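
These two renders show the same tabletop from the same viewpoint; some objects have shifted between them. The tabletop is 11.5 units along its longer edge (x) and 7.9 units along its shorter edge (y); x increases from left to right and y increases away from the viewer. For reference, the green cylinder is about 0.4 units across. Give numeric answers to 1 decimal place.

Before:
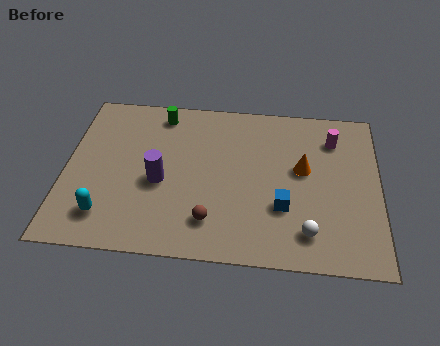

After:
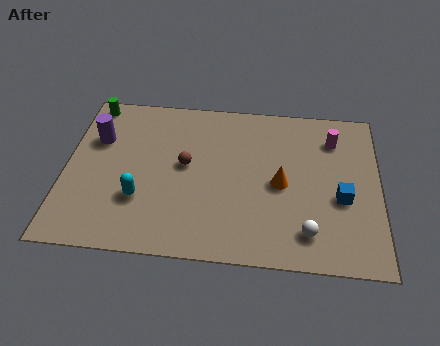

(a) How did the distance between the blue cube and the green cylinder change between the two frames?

+3.9

The distance was about 6.2 in the first image and 10.1 in the second, so they moved 3.9 units further apart.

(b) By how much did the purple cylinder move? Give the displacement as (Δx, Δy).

(-2.4, 1.9)

The purple cylinder was at about (3.5, 3.4) and moved to about (1.1, 5.3).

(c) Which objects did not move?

the white sphere and the magenta cylinder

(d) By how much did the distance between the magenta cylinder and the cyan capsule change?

-1.5

Before: roughly 9.4 units apart; after: 7.9. That's 1.5 units closer together.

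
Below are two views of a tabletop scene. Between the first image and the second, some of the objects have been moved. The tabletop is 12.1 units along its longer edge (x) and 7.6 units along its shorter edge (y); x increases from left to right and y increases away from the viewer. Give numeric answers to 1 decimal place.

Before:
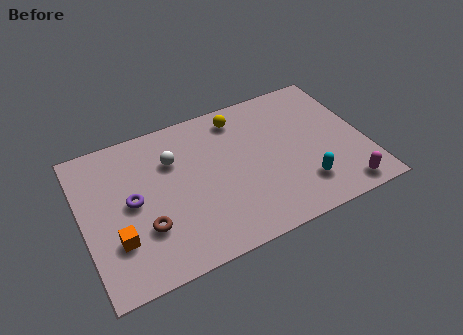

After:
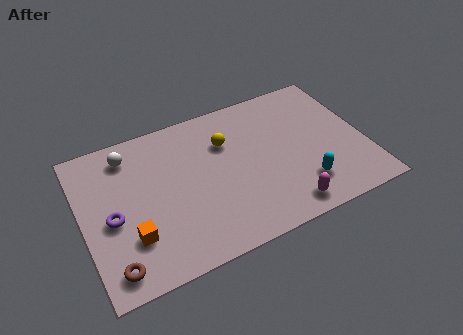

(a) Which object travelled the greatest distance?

the magenta capsule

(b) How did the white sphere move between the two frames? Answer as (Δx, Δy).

(-1.8, 1.0)

The white sphere started near (4.0, 5.3) and ended near (2.2, 6.3).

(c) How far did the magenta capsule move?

2.5

The magenta capsule was near (10.8, 0.9) before and (8.3, 1.0) after, so it travelled √(2.5² + 0.1²) ≈ 2.5 units.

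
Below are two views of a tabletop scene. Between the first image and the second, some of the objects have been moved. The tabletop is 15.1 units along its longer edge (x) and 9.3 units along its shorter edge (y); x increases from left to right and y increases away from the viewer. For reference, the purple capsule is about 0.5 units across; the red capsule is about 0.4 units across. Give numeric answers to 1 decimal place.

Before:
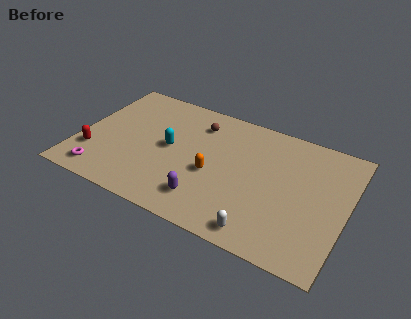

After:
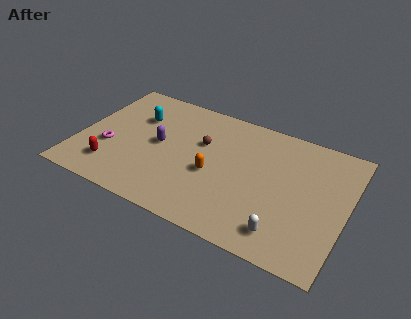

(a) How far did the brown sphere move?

1.5

The brown sphere moved from about (6.4, 7.3) to (6.8, 5.9), a distance of √(0.4² + 1.4²) ≈ 1.5.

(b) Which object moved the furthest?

the purple capsule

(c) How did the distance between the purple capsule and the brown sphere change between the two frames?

-3.0

The distance was about 5.5 in the first image and 2.5 in the second, so they moved 3.0 units closer together.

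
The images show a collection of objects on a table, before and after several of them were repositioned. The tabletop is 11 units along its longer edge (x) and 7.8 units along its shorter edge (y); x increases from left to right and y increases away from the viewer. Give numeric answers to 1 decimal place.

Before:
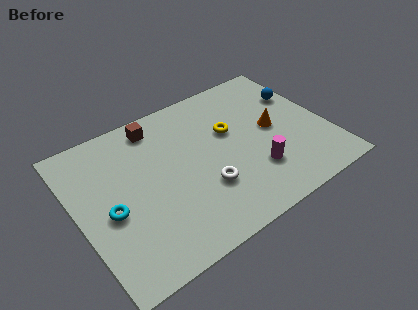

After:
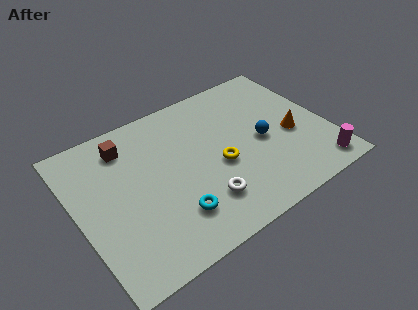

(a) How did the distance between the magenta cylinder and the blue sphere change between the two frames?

-0.8

Before: roughly 4.1 units apart; after: 3.3. That's 0.8 units closer together.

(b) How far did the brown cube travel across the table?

1.5

The brown cube moved from about (3.9, 6.7) to (2.5, 6.3), a distance of √(1.4² + 0.4²) ≈ 1.5.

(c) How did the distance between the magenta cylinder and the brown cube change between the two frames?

+3.5

The distance was about 5.8 in the first image and 9.3 in the second, so they moved 3.5 units further apart.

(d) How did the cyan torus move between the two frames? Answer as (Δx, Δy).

(2.5, -1.5)

From the two frames, the cyan torus sits at roughly (1.3, 3.4) before and (3.8, 1.9) after.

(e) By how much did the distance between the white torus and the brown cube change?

+0.7

They were about 4.4 units apart before and 5.1 after — 0.7 units further apart.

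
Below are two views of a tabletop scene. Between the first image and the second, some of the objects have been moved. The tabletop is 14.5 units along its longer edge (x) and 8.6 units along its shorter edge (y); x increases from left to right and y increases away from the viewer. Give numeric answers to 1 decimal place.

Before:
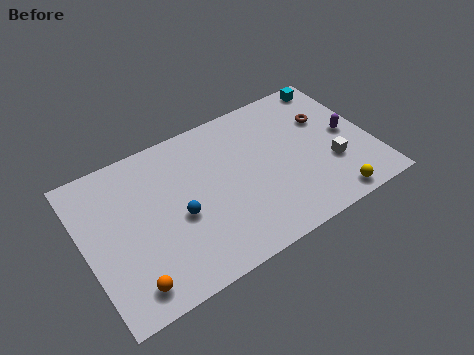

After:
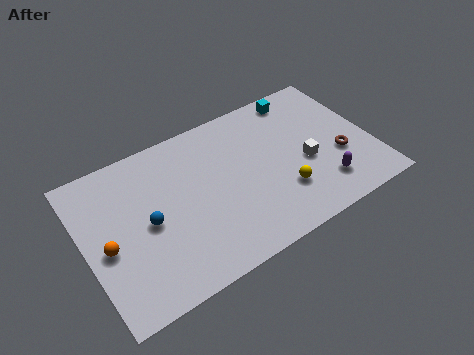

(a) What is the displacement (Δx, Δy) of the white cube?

(-1.2, 0.7)

From the two frames, the white cube sits at roughly (12.3, 2.9) before and (11.1, 3.6) after.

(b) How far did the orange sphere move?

2.6

The orange sphere was near (1.8, 1.3) before and (1.0, 3.8) after, so it travelled √(0.8² + 2.5²) ≈ 2.6 units.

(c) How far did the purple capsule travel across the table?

2.9

The purple capsule moved from about (13.4, 4.3) to (11.7, 1.9), a distance of √(1.7² + 2.4²) ≈ 2.9.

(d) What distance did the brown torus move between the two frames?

2.5

From (12.5, 5.7) to (12.8, 3.2), the brown torus covered √(0.3² + 2.5²) ≈ 2.5 units.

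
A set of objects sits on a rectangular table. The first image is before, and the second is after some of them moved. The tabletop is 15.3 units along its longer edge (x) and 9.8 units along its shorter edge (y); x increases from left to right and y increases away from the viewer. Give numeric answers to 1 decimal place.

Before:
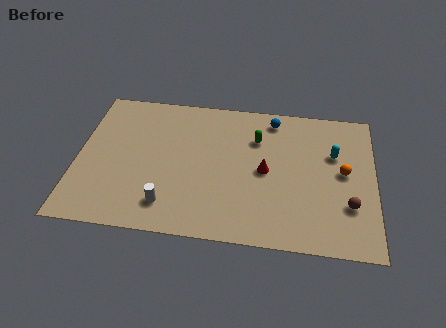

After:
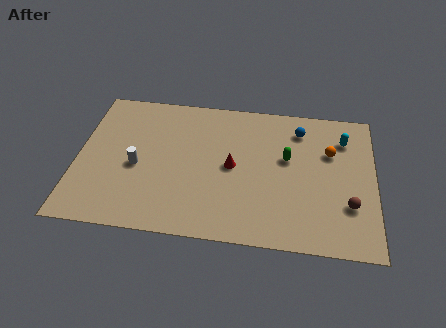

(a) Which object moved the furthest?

the white cylinder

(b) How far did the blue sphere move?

1.5

From (10.0, 8.5) to (11.4, 7.9), the blue sphere covered √(1.4² + 0.6²) ≈ 1.5 units.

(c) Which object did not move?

the brown sphere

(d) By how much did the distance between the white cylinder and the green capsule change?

+1.1

The distance was about 6.7 in the first image and 7.8 in the second, so they moved 1.1 units further apart.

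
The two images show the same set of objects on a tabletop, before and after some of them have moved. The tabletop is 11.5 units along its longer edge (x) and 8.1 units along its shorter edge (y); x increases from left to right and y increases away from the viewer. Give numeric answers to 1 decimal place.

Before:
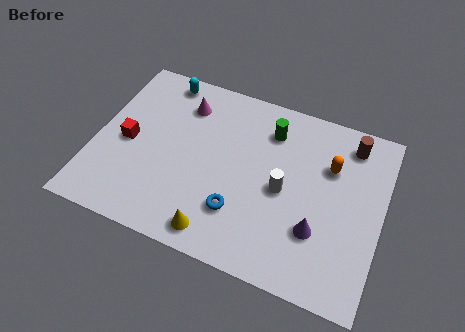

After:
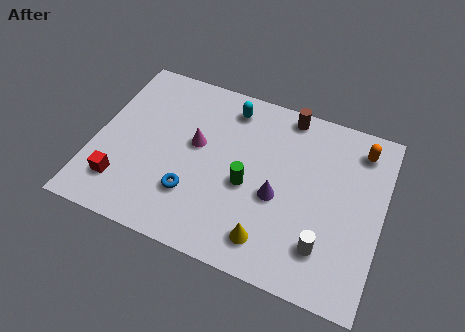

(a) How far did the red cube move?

2.0

The red cube moved from about (1.3, 3.8) to (1.3, 1.8), a distance of √(0.0² + 2.0²) ≈ 2.0.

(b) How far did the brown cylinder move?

2.6

From (10.0, 6.8) to (7.4, 7.3), the brown cylinder covered √(2.6² + 0.5²) ≈ 2.6 units.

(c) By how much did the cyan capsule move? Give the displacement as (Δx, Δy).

(2.8, -0.4)

The cyan capsule was at about (2.3, 7.2) and moved to about (5.1, 6.8).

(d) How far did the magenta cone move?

1.8

From (3.3, 6.3) to (4.0, 4.6), the magenta cone covered √(0.7² + 1.7²) ≈ 1.8 units.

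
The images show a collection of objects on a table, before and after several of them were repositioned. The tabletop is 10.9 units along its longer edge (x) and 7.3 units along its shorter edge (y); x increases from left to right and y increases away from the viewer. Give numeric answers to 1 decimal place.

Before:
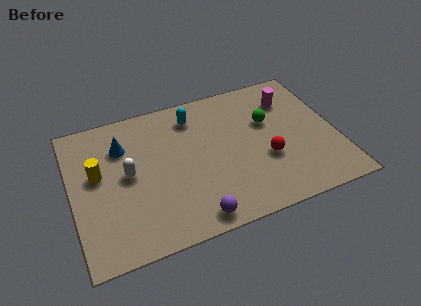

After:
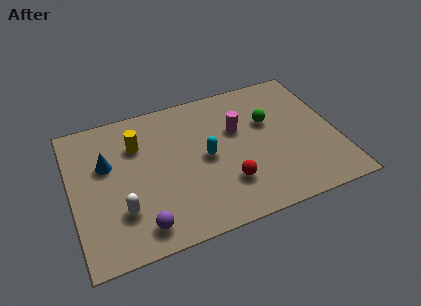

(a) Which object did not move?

the green sphere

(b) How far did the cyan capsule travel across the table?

2.3

The cyan capsule moved from about (5.2, 5.9) to (5.5, 3.6), a distance of √(0.3² + 2.3²) ≈ 2.3.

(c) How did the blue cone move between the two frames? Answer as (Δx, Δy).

(-0.7, -0.7)

The blue cone started near (2.2, 5.3) and ended near (1.5, 4.6).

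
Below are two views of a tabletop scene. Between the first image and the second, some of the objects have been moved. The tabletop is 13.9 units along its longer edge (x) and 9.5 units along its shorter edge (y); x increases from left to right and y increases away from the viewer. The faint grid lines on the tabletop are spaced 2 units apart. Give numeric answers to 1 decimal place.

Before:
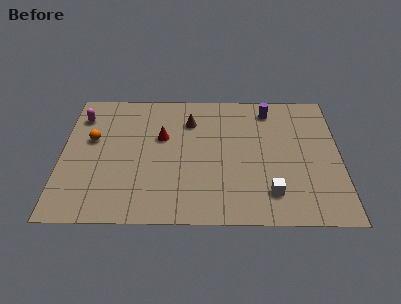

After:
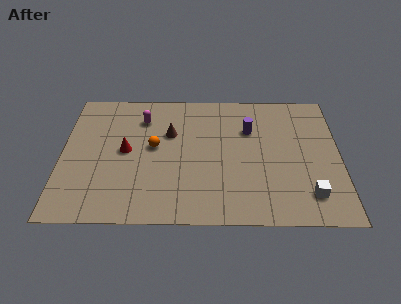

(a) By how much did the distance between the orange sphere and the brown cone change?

-3.8

They were about 5.1 units apart before and 1.3 after — 3.8 units closer together.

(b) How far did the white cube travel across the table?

1.9

The white cube was near (10.4, 2.0) before and (12.3, 1.9) after, so it travelled √(1.9² + 0.1²) ≈ 1.9 units.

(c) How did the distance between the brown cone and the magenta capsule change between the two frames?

-3.7

They were about 5.5 units apart before and 1.8 after — 3.7 units closer together.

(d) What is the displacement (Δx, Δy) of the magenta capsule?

(3.1, -0.1)

From the two frames, the magenta capsule sits at roughly (0.9, 7.4) before and (4.0, 7.3) after.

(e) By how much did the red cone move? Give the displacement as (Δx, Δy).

(-1.8, -1.0)

The red cone was at about (5.0, 5.9) and moved to about (3.2, 4.9).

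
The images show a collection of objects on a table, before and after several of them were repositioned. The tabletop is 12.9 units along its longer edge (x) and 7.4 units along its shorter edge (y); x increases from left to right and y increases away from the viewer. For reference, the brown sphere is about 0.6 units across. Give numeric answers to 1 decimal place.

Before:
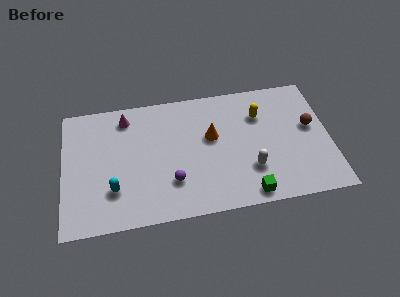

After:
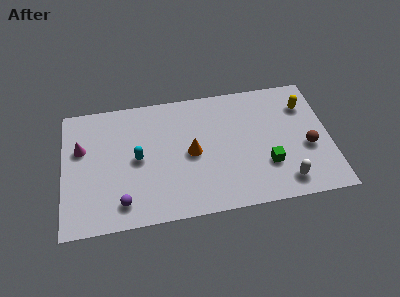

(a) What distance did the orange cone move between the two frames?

1.3

The orange cone was near (7.2, 4.4) before and (6.2, 3.6) after, so it travelled √(1.0² + 0.8²) ≈ 1.3 units.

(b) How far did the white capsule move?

1.9

From (9.0, 2.2) to (10.6, 1.2), the white capsule covered √(1.6² + 1.0²) ≈ 1.9 units.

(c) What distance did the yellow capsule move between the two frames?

2.2

The yellow capsule was near (9.6, 5.3) before and (11.8, 5.5) after, so it travelled √(2.2² + 0.2²) ≈ 2.2 units.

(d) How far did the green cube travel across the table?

1.8

From (8.8, 0.8) to (9.8, 2.3), the green cube covered √(1.0² + 1.5²) ≈ 1.8 units.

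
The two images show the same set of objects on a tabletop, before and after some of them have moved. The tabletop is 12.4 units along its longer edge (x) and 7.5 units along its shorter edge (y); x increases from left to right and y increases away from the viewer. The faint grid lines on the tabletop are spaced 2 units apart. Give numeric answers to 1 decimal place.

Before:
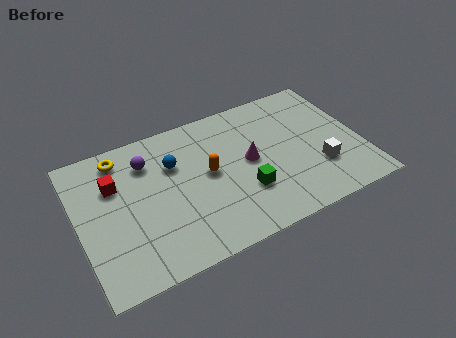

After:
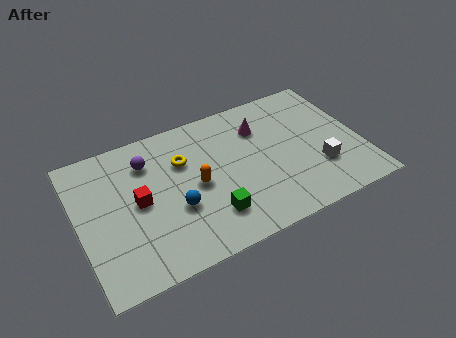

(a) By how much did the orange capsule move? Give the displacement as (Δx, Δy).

(-0.6, -0.4)

The orange capsule was at about (5.7, 4.0) and moved to about (5.1, 3.6).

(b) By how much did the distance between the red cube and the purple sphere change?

+0.4

The distance was about 1.6 in the first image and 2.0 in the second, so they moved 0.4 units further apart.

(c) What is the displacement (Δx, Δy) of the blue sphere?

(-0.2, -2.3)

The blue sphere started near (4.3, 5.1) and ended near (4.1, 2.8).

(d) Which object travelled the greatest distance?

the yellow torus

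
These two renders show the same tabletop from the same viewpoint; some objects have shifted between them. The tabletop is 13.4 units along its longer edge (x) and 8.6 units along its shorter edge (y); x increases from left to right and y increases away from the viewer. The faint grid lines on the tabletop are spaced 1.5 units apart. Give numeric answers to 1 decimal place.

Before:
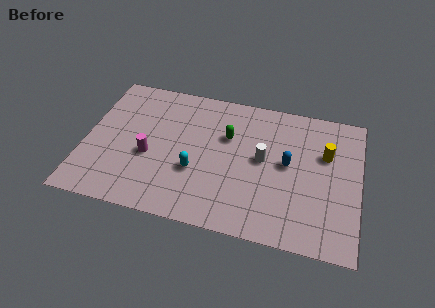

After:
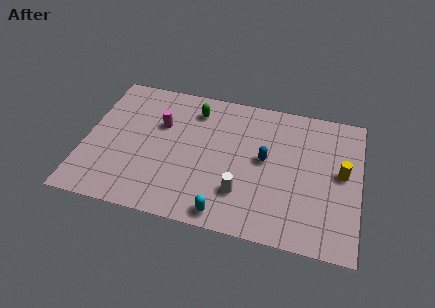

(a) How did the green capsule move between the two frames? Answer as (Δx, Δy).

(-1.7, 1.3)

The green capsule started near (6.9, 5.6) and ended near (5.2, 6.9).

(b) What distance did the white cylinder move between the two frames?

2.5

From (8.7, 4.6) to (7.8, 2.3), the white cylinder covered √(0.9² + 2.3²) ≈ 2.5 units.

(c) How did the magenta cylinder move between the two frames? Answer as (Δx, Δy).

(0.4, 2.1)

The magenta cylinder was at about (3.2, 3.5) and moved to about (3.6, 5.6).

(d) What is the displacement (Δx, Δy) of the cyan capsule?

(1.6, -2.2)

The cyan capsule started near (5.5, 3.1) and ended near (7.1, 0.9).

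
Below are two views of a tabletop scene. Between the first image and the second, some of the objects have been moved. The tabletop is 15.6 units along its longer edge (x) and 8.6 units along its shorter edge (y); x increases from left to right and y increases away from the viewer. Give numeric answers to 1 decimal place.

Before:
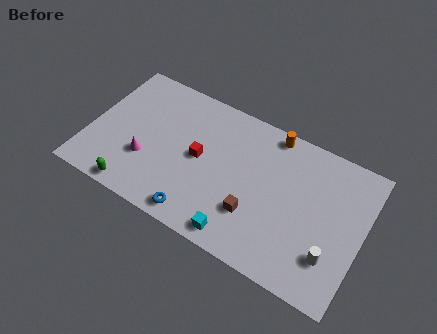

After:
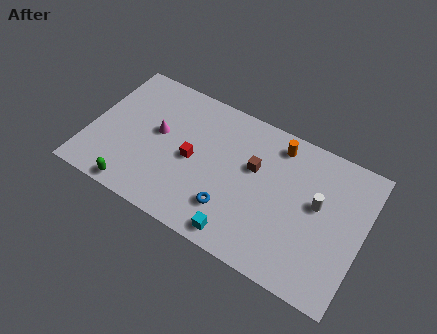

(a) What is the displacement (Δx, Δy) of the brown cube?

(-0.4, 2.7)

The brown cube started near (9.7, 2.6) and ended near (9.3, 5.3).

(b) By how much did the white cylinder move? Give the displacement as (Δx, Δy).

(-1.1, 2.6)

The white cylinder was at about (14.1, 2.3) and moved to about (13.0, 4.9).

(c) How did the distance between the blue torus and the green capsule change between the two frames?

+1.9

They were about 3.6 units apart before and 5.5 after — 1.9 units further apart.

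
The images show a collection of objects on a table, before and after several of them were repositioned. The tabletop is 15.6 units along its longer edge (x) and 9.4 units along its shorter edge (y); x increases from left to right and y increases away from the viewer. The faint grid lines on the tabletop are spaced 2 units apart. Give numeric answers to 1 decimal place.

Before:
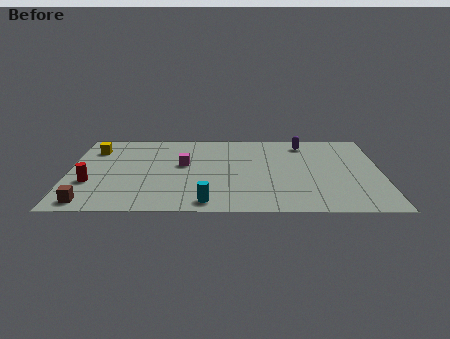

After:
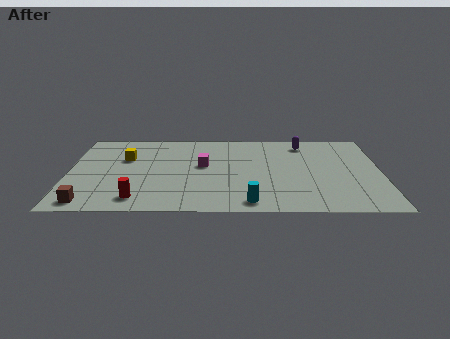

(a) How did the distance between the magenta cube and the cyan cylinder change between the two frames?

+0.3

The distance was about 4.5 in the first image and 4.8 in the second, so they moved 0.3 units further apart.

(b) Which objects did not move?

the brown cube and the purple capsule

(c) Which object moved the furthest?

the red cylinder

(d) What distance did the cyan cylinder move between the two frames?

2.1

From (6.9, 1.1) to (9.0, 1.1), the cyan cylinder covered √(2.1² + 0.0²) ≈ 2.1 units.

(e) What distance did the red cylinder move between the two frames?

3.0

The red cylinder was near (1.1, 3.3) before and (3.5, 1.5) after, so it travelled √(2.4² + 1.8²) ≈ 3.0 units.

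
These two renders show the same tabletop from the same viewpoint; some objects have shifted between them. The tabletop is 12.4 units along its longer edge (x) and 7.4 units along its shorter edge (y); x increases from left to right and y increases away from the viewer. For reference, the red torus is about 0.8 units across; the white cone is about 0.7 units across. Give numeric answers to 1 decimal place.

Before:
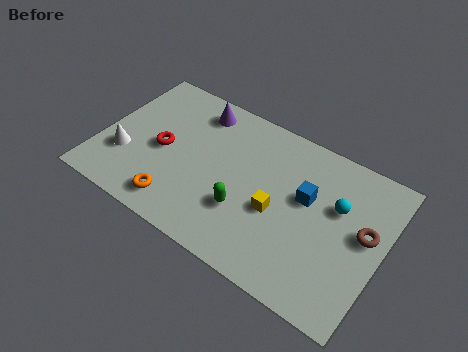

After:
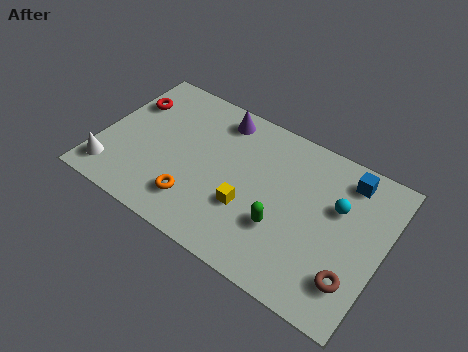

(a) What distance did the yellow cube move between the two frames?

1.3

From (7.9, 3.1) to (6.7, 2.6), the yellow cube covered √(1.2² + 0.5²) ≈ 1.3 units.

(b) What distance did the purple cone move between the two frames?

1.0

The purple cone moved from about (3.8, 6.2) to (4.8, 6.3), a distance of √(1.0² + 0.1²) ≈ 1.0.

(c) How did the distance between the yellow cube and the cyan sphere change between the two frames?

+1.3

Before: roughly 2.9 units apart; after: 4.2. That's 1.3 units further apart.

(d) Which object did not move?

the cyan sphere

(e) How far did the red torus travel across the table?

2.5

From (2.7, 3.5) to (0.9, 5.2), the red torus covered √(1.8² + 1.7²) ≈ 2.5 units.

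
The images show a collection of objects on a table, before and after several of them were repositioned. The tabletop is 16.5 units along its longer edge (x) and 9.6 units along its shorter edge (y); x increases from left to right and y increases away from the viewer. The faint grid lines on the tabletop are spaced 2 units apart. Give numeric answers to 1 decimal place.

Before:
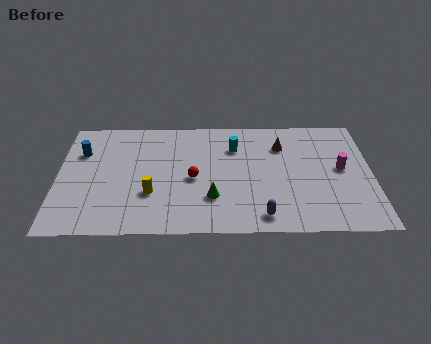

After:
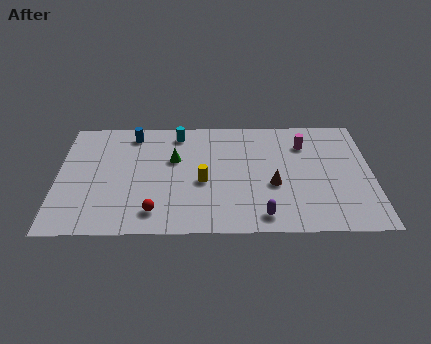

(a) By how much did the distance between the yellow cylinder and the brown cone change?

-4.2

The distance was about 7.9 in the first image and 3.7 in the second, so they moved 4.2 units closer together.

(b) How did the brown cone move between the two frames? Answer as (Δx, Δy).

(-0.5, -3.3)

From the two frames, the brown cone sits at roughly (11.8, 7.1) before and (11.3, 3.8) after.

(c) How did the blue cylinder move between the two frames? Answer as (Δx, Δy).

(2.7, 1.5)

The blue cylinder was at about (1.2, 6.7) and moved to about (3.9, 8.2).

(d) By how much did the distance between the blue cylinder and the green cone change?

-4.8

Before: roughly 7.9 units apart; after: 3.1. That's 4.8 units closer together.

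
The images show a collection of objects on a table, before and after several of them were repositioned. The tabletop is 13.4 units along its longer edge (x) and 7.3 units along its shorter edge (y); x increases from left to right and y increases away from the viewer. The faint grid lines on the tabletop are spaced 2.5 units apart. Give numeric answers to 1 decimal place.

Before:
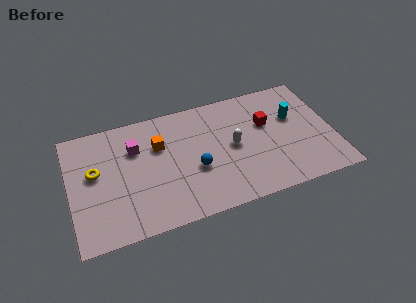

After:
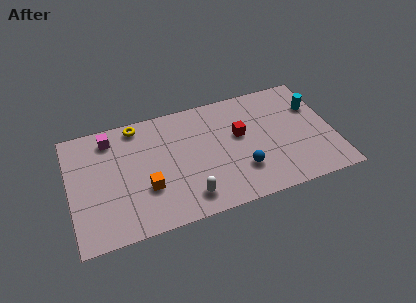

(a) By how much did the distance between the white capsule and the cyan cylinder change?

+4.4

The distance was about 3.3 in the first image and 7.7 in the second, so they moved 4.4 units further apart.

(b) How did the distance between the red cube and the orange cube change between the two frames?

-0.3

They were about 5.5 units apart before and 5.2 after — 0.3 units closer together.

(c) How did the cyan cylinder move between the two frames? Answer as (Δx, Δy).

(1.1, 0.4)

The cyan cylinder was at about (11.5, 4.6) and moved to about (12.6, 5.0).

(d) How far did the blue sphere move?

2.4

The blue sphere moved from about (6.3, 2.9) to (8.6, 2.1), a distance of √(2.3² + 0.8²) ≈ 2.4.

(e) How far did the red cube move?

1.4

From (10.1, 4.6) to (8.7, 4.3), the red cube covered √(1.4² + 0.3²) ≈ 1.4 units.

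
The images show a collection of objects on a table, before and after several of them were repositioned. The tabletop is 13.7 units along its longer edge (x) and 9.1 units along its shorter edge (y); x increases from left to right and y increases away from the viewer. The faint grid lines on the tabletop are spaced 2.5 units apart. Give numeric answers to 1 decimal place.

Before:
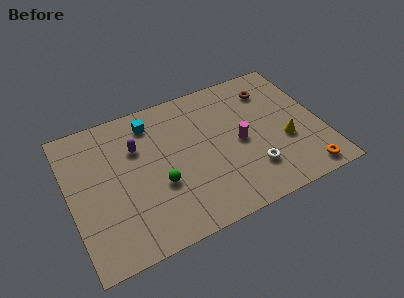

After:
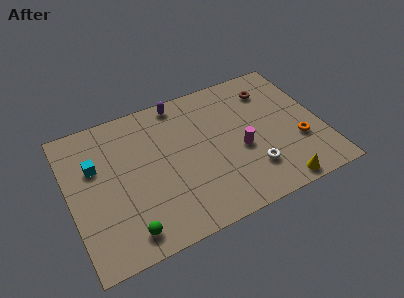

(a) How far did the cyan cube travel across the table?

3.6

The cyan cube was near (4.7, 7.5) before and (1.5, 5.9) after, so it travelled √(3.2² + 1.6²) ≈ 3.6 units.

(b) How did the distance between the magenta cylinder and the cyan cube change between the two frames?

+2.5

They were about 5.5 units apart before and 8.0 after — 2.5 units further apart.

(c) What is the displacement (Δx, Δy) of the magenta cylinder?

(0.0, -0.5)

From the two frames, the magenta cylinder sits at roughly (9.2, 4.3) before and (9.2, 3.8) after.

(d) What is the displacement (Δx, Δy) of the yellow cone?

(-0.8, -2.6)

The yellow cone was at about (11.6, 3.4) and moved to about (10.8, 0.8).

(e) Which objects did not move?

the white torus and the brown torus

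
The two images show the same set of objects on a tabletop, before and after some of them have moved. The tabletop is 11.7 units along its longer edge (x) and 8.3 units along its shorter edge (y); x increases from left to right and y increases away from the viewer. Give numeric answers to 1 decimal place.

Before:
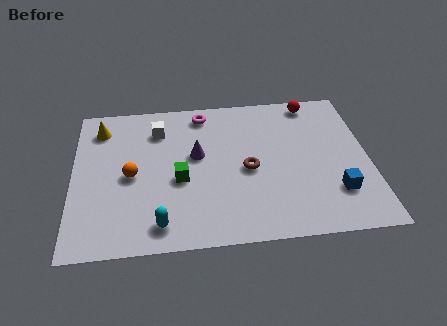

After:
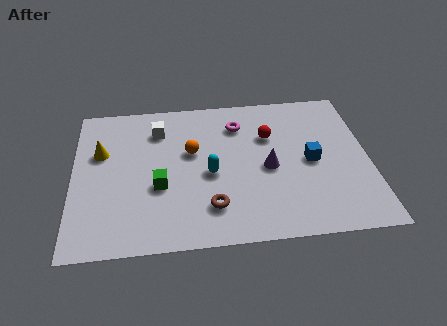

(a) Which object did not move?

the white cube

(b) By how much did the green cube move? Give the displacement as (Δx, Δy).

(-0.8, -0.3)

The green cube was at about (4.2, 3.5) and moved to about (3.4, 3.2).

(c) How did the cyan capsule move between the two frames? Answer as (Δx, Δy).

(2.0, 2.5)

From the two frames, the cyan capsule sits at roughly (3.4, 1.2) before and (5.4, 3.7) after.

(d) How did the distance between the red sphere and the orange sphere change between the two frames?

-4.9

The distance was about 8.1 in the first image and 3.2 in the second, so they moved 4.9 units closer together.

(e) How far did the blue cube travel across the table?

2.0

From (10.3, 2.2) to (9.4, 4.0), the blue cube covered √(0.9² + 1.8²) ≈ 2.0 units.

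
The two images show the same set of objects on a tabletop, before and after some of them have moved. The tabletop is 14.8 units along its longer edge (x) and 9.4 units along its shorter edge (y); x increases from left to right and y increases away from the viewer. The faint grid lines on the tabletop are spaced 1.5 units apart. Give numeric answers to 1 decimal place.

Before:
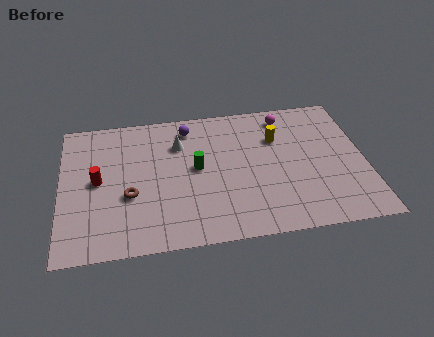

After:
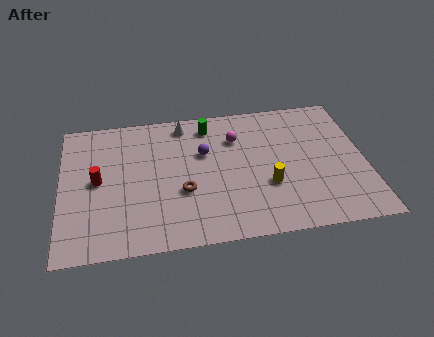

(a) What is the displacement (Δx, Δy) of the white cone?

(0.3, 1.4)

The white cone was at about (5.8, 6.8) and moved to about (6.1, 8.2).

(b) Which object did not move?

the red cylinder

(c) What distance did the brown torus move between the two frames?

2.6

The brown torus moved from about (3.3, 3.6) to (5.9, 3.5), a distance of √(2.6² + 0.1²) ≈ 2.6.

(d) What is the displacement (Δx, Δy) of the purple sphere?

(0.7, -1.9)

From the two frames, the purple sphere sits at roughly (6.3, 7.9) before and (7.0, 6.0) after.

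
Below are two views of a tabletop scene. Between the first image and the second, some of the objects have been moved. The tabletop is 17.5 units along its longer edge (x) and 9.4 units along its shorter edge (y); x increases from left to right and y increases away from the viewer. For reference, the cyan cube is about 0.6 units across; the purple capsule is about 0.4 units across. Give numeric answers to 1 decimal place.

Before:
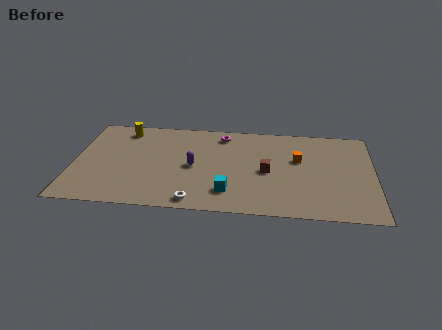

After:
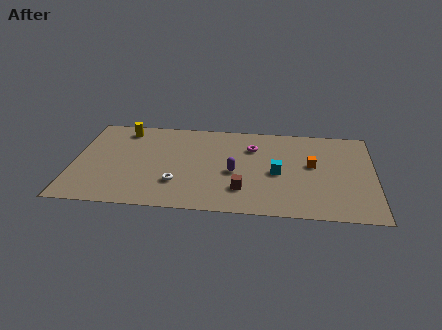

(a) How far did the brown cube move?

2.4

The brown cube moved from about (11.3, 4.4) to (9.9, 2.4), a distance of √(1.4² + 2.0²) ≈ 2.4.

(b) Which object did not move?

the yellow cylinder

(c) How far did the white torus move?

2.0

The white torus moved from about (7.2, 1.0) to (6.1, 2.7), a distance of √(1.1² + 1.7²) ≈ 2.0.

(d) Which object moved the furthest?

the cyan cube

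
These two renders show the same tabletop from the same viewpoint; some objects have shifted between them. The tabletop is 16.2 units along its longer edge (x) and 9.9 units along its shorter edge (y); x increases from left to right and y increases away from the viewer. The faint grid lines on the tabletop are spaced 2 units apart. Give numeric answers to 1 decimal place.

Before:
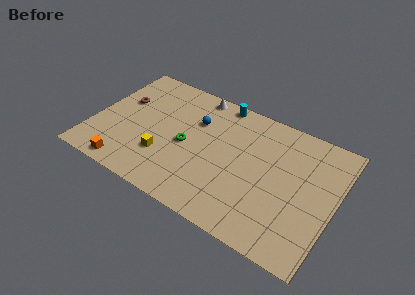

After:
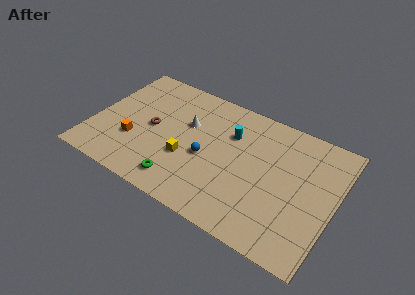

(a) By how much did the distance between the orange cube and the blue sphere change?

-2.0

They were about 6.9 units apart before and 4.9 after — 2.0 units closer together.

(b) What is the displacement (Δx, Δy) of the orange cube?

(0.1, 2.3)

The orange cube was at about (2.8, 1.0) and moved to about (2.9, 3.3).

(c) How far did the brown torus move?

2.6

The brown torus moved from about (1.6, 6.2) to (3.9, 4.9), a distance of √(2.3² + 1.3²) ≈ 2.6.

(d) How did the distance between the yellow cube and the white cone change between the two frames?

-3.4

They were about 6.1 units apart before and 2.7 after — 3.4 units closer together.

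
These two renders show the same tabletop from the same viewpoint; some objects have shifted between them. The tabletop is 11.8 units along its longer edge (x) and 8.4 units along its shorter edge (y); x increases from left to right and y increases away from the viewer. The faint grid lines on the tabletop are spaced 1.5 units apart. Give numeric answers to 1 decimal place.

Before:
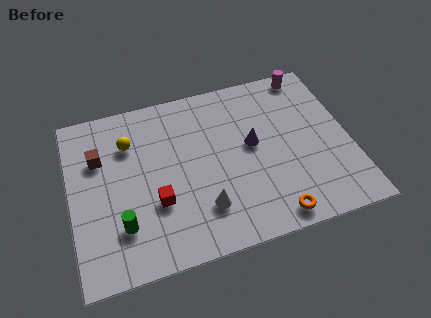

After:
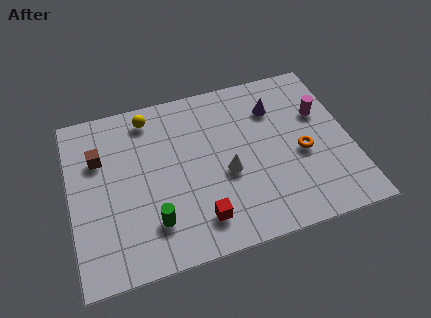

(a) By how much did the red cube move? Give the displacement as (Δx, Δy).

(1.7, -1.3)

The red cube was at about (3.5, 2.9) and moved to about (5.2, 1.6).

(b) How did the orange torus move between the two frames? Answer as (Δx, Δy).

(1.5, 2.7)

From the two frames, the orange torus sits at roughly (8.2, 0.9) before and (9.7, 3.6) after.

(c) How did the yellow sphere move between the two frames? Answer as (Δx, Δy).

(0.9, 1.1)

The yellow sphere started near (2.6, 6.1) and ended near (3.5, 7.2).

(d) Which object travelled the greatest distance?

the orange torus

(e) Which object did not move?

the brown cube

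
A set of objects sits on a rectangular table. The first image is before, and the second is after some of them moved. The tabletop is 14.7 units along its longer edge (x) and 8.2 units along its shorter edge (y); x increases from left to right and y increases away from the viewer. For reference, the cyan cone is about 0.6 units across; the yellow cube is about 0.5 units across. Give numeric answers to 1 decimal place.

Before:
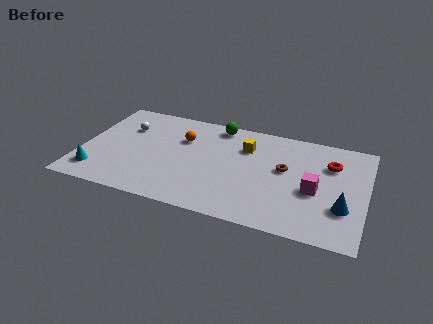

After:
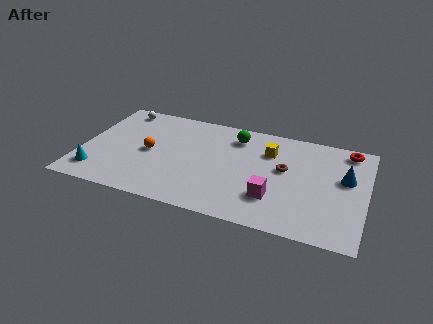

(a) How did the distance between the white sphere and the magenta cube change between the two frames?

-0.4

The distance was about 10.2 in the first image and 9.8 in the second, so they moved 0.4 units closer together.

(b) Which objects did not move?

the brown torus and the cyan cone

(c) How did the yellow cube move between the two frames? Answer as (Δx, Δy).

(1.2, 0.0)

The yellow cube was at about (8.4, 5.9) and moved to about (9.6, 5.9).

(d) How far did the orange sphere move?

2.3

The orange sphere moved from about (5.1, 5.6) to (3.5, 4.0), a distance of √(1.6² + 1.6²) ≈ 2.3.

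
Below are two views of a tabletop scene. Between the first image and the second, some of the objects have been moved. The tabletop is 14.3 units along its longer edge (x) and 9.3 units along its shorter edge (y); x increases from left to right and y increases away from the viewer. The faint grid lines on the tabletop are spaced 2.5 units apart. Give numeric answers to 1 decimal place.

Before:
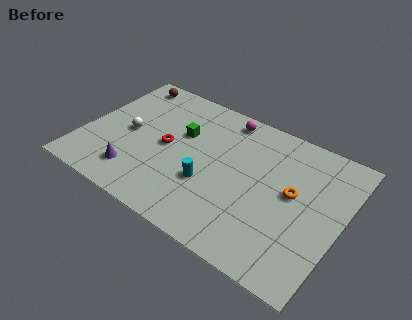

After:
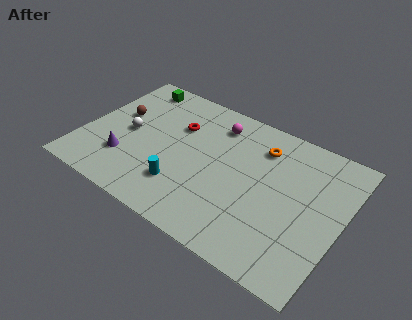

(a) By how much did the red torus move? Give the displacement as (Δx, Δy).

(0.3, 1.7)

The red torus started near (4.6, 4.6) and ended near (4.9, 6.3).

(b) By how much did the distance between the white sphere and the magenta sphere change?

-0.7

The distance was about 6.1 in the first image and 5.4 in the second, so they moved 0.7 units closer together.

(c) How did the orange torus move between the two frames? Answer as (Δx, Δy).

(-2.1, 2.1)

The orange torus started near (11.6, 5.1) and ended near (9.5, 7.2).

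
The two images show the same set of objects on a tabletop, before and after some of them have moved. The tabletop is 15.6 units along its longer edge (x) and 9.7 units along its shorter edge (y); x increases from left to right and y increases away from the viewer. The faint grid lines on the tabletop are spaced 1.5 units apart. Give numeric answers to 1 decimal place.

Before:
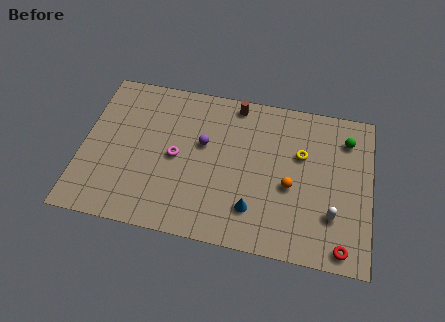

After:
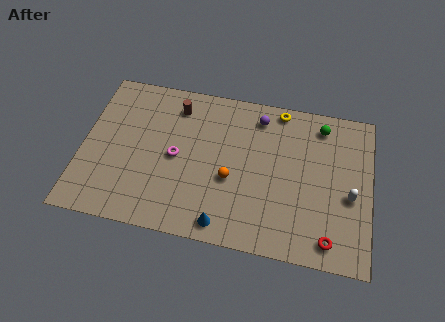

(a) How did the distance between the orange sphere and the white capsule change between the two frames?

+3.8

They were about 2.6 units apart before and 6.4 after — 3.8 units further apart.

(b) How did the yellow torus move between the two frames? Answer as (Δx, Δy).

(-1.3, 2.6)

The yellow torus started near (11.8, 6.2) and ended near (10.5, 8.8).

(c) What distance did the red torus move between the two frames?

0.8

The red torus was near (14.2, 1.0) before and (13.5, 1.3) after, so it travelled √(0.7² + 0.3²) ≈ 0.8 units.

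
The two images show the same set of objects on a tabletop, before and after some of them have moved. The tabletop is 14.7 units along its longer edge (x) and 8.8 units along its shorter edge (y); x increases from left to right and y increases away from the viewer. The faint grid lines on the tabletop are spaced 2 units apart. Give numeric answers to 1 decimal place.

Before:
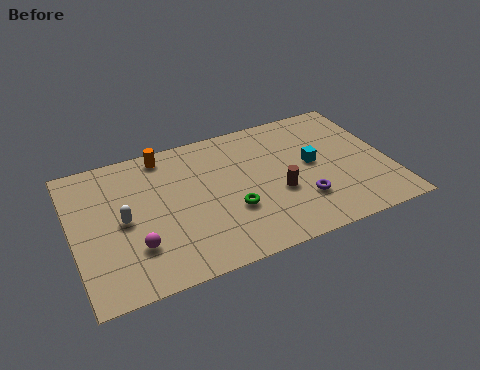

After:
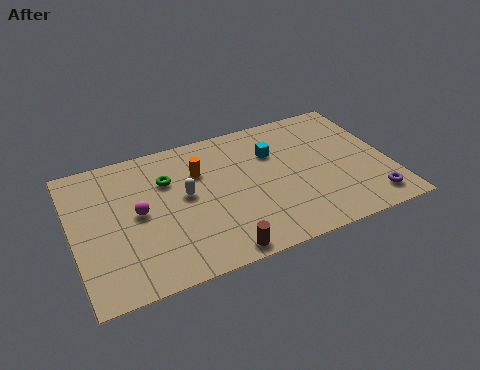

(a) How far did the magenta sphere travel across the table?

2.0

From (2.7, 2.5) to (3.0, 4.5), the magenta sphere covered √(0.3² + 2.0²) ≈ 2.0 units.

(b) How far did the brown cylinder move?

4.0

From (9.4, 3.4) to (6.3, 0.8), the brown cylinder covered √(3.1² + 2.6²) ≈ 4.0 units.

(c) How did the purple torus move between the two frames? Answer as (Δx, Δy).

(3.1, -1.1)

The purple torus was at about (10.4, 2.5) and moved to about (13.5, 1.4).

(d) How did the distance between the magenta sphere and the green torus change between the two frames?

-2.3

Before: roughly 4.5 units apart; after: 2.2. That's 2.3 units closer together.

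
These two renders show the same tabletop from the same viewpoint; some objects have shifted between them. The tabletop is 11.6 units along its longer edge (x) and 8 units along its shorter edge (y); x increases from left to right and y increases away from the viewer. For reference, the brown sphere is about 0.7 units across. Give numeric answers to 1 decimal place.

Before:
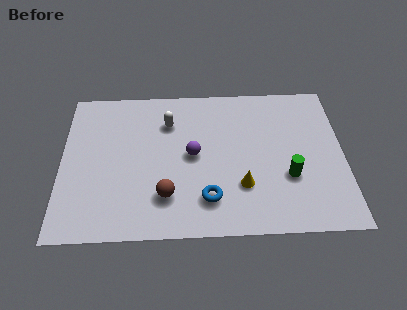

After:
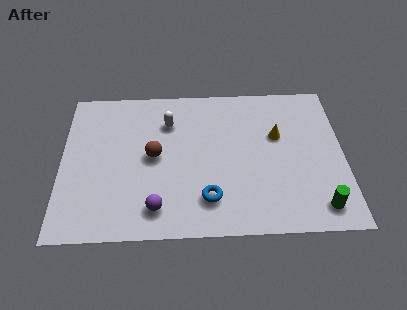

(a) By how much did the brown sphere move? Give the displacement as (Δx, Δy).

(-0.5, 2.1)

From the two frames, the brown sphere sits at roughly (4.3, 2.0) before and (3.8, 4.1) after.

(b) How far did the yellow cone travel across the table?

3.0

From (7.4, 2.4) to (8.9, 5.0), the yellow cone covered √(1.5² + 2.6²) ≈ 3.0 units.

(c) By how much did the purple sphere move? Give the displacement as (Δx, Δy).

(-1.5, -2.7)

The purple sphere was at about (5.4, 4.1) and moved to about (3.9, 1.4).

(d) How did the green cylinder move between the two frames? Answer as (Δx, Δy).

(1.2, -1.6)

The green cylinder was at about (9.3, 2.8) and moved to about (10.5, 1.2).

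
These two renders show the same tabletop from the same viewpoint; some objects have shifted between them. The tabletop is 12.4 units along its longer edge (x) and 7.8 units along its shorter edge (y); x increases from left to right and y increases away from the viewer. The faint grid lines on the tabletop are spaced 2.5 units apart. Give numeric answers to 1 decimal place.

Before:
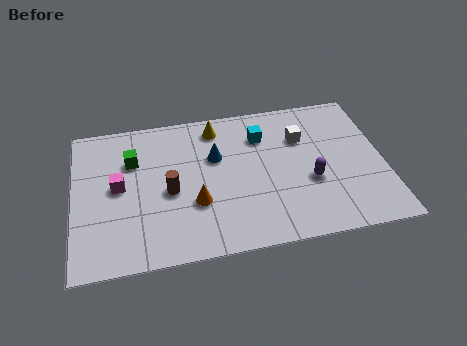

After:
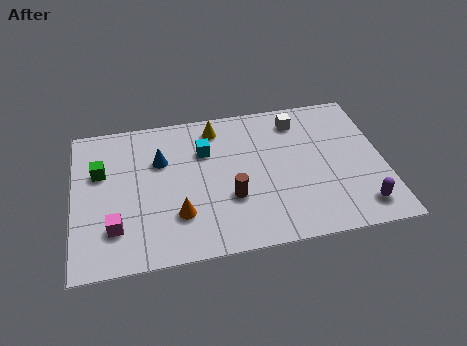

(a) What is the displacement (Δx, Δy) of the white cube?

(-0.1, 1.0)

The white cube started near (9.2, 5.4) and ended near (9.1, 6.4).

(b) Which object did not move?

the yellow cone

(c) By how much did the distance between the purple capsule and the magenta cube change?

+2.0

The distance was about 7.7 in the first image and 9.7 in the second, so they moved 2.0 units further apart.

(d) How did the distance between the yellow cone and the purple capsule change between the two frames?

+2.5

They were about 5.1 units apart before and 7.6 after — 2.5 units further apart.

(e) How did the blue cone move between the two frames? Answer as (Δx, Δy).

(-2.2, 0.2)

The blue cone was at about (5.7, 5.0) and moved to about (3.5, 5.2).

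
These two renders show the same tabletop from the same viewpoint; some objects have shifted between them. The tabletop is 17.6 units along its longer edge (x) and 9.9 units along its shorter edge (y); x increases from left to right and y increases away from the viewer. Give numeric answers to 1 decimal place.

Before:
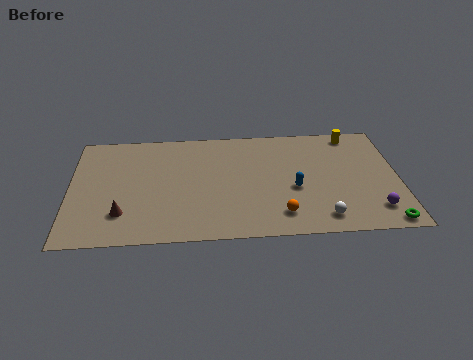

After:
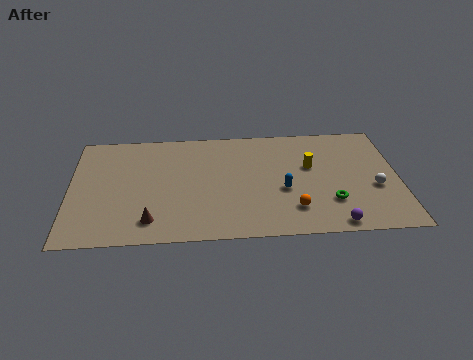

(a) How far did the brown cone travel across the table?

1.7

The brown cone moved from about (2.8, 2.5) to (4.3, 1.8), a distance of √(1.5² + 0.7²) ≈ 1.7.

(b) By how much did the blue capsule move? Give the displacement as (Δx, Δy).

(-0.6, -0.1)

The blue capsule was at about (12.0, 4.1) and moved to about (11.4, 4.0).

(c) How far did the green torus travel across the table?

3.4

The green torus was near (16.7, 0.9) before and (13.9, 2.8) after, so it travelled √(2.8² + 1.9²) ≈ 3.4 units.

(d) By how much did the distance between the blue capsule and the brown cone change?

-1.9

They were about 9.3 units apart before and 7.4 after — 1.9 units closer together.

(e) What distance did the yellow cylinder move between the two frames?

3.7

From (15.3, 8.8) to (12.9, 6.0), the yellow cylinder covered √(2.4² + 2.8²) ≈ 3.7 units.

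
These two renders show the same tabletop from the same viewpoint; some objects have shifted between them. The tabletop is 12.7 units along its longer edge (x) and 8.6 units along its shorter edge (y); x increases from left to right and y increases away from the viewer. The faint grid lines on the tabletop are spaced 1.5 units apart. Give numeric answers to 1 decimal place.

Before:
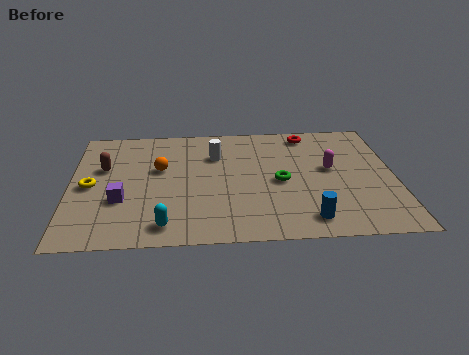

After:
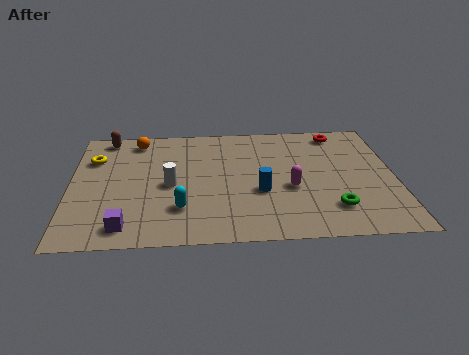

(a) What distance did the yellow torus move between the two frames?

2.0

The yellow torus was near (0.8, 4.1) before and (0.9, 6.1) after, so it travelled √(0.1² + 2.0²) ≈ 2.0 units.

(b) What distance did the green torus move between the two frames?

2.8

The green torus moved from about (8.2, 4.0) to (10.2, 2.0), a distance of √(2.0² + 2.0²) ≈ 2.8.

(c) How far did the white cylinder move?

2.8

The white cylinder moved from about (5.7, 6.1) to (3.9, 4.0), a distance of √(1.8² + 2.1²) ≈ 2.8.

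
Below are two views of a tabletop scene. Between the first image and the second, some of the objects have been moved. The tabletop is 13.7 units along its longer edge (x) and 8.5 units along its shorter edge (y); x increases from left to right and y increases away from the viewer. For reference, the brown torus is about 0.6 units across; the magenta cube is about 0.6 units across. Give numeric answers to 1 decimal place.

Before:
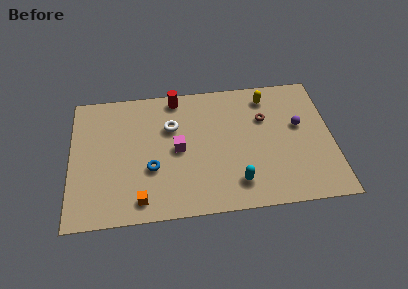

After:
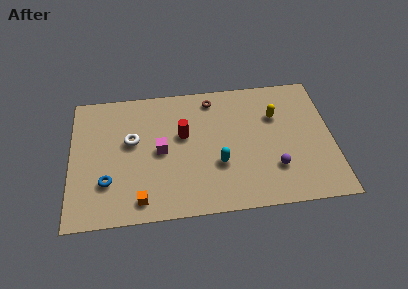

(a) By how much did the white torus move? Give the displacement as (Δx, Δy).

(-2.1, -0.7)

The white torus was at about (5.3, 5.7) and moved to about (3.2, 5.0).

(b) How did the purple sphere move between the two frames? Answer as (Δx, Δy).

(-1.4, -2.6)

The purple sphere was at about (12.0, 5.0) and moved to about (10.6, 2.4).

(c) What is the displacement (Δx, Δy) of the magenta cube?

(-0.9, 0.0)

The magenta cube was at about (5.6, 4.2) and moved to about (4.7, 4.2).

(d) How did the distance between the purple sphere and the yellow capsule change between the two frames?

+0.8

The distance was about 2.6 in the first image and 3.4 in the second, so they moved 0.8 units further apart.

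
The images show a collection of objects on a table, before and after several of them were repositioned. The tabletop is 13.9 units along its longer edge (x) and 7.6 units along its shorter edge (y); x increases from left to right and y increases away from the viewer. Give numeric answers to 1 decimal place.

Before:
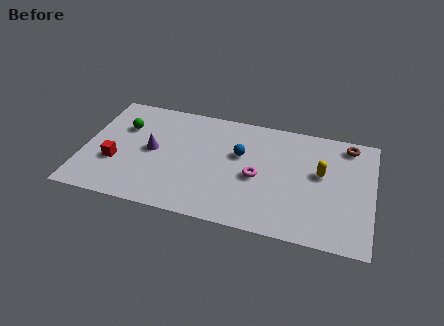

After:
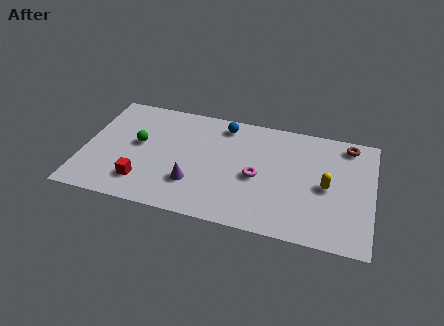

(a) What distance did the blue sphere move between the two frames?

2.0

From (7.5, 4.7) to (6.6, 6.5), the blue sphere covered √(0.9² + 1.8²) ≈ 2.0 units.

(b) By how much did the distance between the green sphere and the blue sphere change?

-1.1

They were about 5.7 units apart before and 4.6 after — 1.1 units closer together.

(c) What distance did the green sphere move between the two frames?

1.3

From (1.8, 5.2) to (2.6, 4.2), the green sphere covered √(0.8² + 1.0²) ≈ 1.3 units.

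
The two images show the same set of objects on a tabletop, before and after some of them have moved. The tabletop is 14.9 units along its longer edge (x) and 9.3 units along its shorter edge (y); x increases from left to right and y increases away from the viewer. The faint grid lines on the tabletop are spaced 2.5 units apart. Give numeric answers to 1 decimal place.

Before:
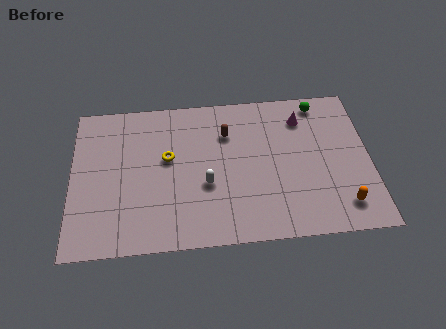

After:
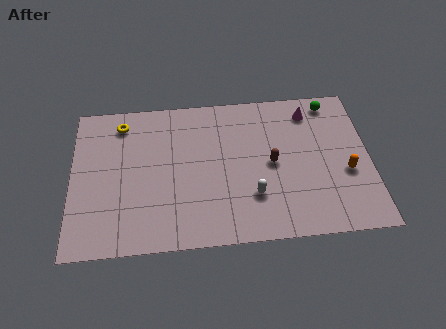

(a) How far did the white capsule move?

2.5

The white capsule moved from about (6.7, 3.6) to (9.0, 2.7), a distance of √(2.3² + 0.9²) ≈ 2.5.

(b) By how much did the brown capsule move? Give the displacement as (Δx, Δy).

(2.2, -2.1)

The brown capsule was at about (7.8, 6.7) and moved to about (10.0, 4.6).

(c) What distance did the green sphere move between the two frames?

0.6

The green sphere was near (12.5, 8.2) before and (13.1, 8.2) after, so it travelled √(0.6² + 0.0²) ≈ 0.6 units.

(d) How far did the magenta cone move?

0.6

From (11.6, 7.3) to (12.0, 7.7), the magenta cone covered √(0.4² + 0.4²) ≈ 0.6 units.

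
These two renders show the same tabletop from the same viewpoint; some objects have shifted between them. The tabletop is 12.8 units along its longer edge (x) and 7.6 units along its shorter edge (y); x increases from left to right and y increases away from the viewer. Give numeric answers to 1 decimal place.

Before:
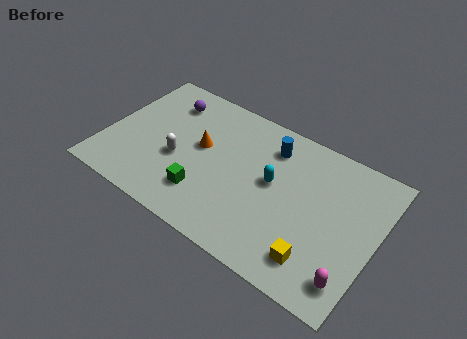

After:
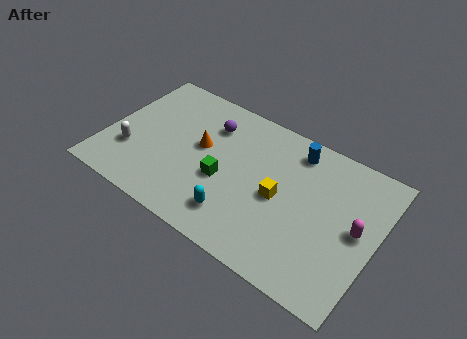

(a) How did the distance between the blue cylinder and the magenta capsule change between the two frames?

-2.3

The distance was about 6.4 in the first image and 4.1 in the second, so they moved 2.3 units closer together.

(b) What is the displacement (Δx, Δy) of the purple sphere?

(2.2, -0.3)

The purple sphere started near (2.4, 6.0) and ended near (4.6, 5.7).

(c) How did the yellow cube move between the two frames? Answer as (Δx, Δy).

(-2.1, 2.1)

The yellow cube started near (10.4, 1.5) and ended near (8.3, 3.6).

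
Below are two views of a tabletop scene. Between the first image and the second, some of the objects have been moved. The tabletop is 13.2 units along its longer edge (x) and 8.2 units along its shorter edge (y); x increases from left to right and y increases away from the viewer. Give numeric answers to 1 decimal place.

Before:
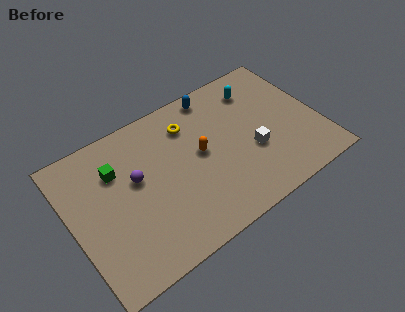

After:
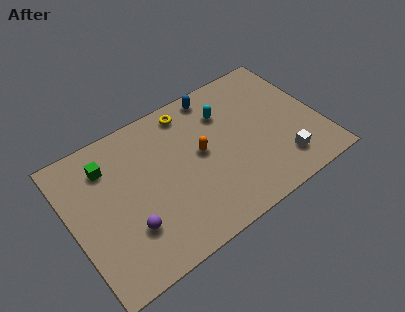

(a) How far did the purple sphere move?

2.5

The purple sphere was near (3.5, 4.8) before and (2.7, 2.4) after, so it travelled √(0.8² + 2.4²) ≈ 2.5 units.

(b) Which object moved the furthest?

the purple sphere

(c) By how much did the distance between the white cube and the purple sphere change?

+1.9

The distance was about 6.2 in the first image and 8.1 in the second, so they moved 1.9 units further apart.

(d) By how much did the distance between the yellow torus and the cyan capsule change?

-1.7

Before: roughly 3.8 units apart; after: 2.1. That's 1.7 units closer together.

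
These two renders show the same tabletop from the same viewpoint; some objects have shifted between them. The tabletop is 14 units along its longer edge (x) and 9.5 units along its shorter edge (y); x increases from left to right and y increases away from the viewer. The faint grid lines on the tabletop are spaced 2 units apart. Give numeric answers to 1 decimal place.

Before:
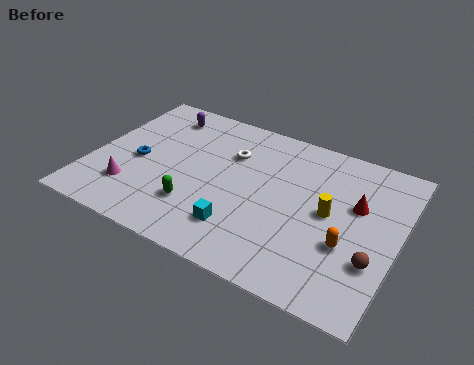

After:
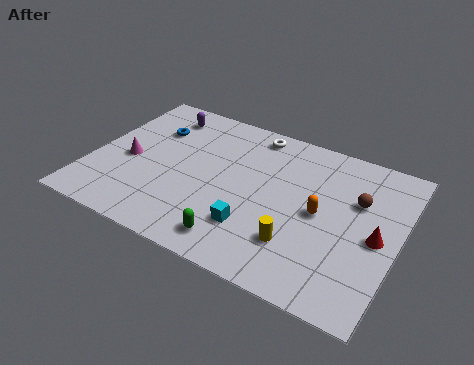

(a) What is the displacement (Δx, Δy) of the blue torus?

(0.3, 2.4)

The blue torus started near (2.1, 4.3) and ended near (2.4, 6.7).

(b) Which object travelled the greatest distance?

the brown sphere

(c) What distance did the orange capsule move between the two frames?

1.9

From (11.9, 3.4) to (10.5, 4.7), the orange capsule covered √(1.4² + 1.3²) ≈ 1.9 units.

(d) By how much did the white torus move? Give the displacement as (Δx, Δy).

(0.8, 1.8)

The white torus started near (6.1, 6.6) and ended near (6.9, 8.4).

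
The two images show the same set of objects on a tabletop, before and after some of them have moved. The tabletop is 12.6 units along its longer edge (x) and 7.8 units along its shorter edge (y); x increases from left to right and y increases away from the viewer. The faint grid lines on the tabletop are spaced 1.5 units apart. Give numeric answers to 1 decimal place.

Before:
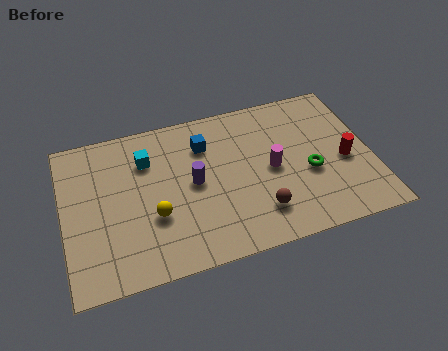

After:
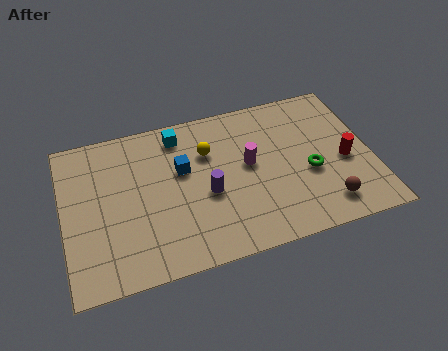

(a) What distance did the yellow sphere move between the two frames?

3.5

The yellow sphere moved from about (3.6, 2.8) to (6.0, 5.4), a distance of √(2.4² + 2.6²) ≈ 3.5.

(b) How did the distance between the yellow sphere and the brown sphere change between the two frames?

+1.7

They were about 4.3 units apart before and 6.0 after — 1.7 units further apart.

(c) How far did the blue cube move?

1.4

The blue cube moved from about (5.9, 5.8) to (4.9, 4.8), a distance of √(1.0² + 1.0²) ≈ 1.4.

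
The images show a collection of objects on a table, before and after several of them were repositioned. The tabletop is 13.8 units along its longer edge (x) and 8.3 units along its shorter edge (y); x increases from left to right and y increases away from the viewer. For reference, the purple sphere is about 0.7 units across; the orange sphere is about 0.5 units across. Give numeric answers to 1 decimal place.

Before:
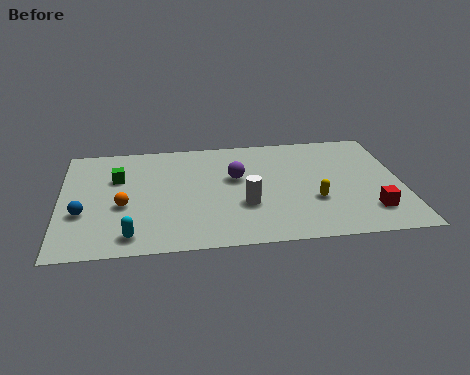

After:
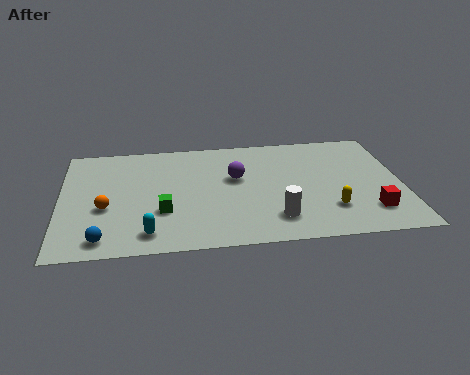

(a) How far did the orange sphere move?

0.7

From (2.5, 3.4) to (1.8, 3.3), the orange sphere covered √(0.7² + 0.1²) ≈ 0.7 units.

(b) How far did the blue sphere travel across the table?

2.1

From (0.9, 3.0) to (1.7, 1.1), the blue sphere covered √(0.8² + 1.9²) ≈ 2.1 units.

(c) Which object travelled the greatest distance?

the green cube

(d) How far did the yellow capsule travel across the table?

0.9

The yellow capsule moved from about (10.2, 2.9) to (10.8, 2.2), a distance of √(0.6² + 0.7²) ≈ 0.9.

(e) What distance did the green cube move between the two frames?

3.2

The green cube moved from about (2.3, 5.5) to (4.1, 2.8), a distance of √(1.8² + 2.7²) ≈ 3.2.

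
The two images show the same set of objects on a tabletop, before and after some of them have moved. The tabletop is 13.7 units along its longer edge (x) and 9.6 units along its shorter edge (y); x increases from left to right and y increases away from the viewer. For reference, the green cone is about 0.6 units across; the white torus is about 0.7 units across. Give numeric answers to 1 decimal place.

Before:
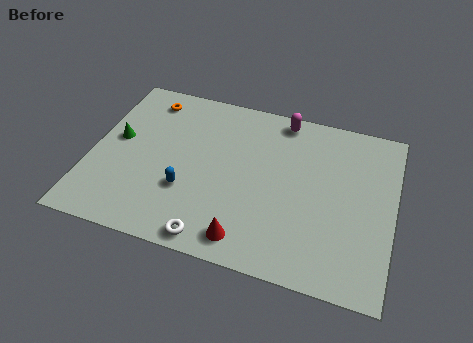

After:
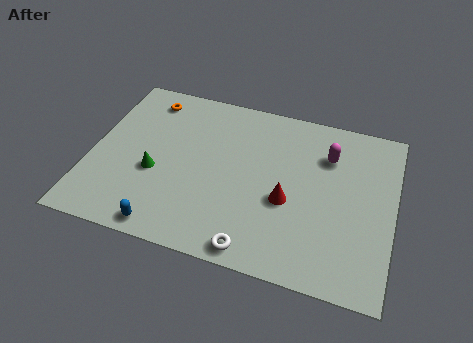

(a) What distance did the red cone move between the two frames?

3.1

The red cone was near (7.4, 1.3) before and (9.0, 3.9) after, so it travelled √(1.6² + 2.6²) ≈ 3.1 units.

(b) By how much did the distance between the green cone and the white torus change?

-0.9

Before: roughly 6.5 units apart; after: 5.6. That's 0.9 units closer together.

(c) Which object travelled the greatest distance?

the red cone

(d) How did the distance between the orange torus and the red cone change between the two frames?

-0.6

They were about 8.6 units apart before and 8.0 after — 0.6 units closer together.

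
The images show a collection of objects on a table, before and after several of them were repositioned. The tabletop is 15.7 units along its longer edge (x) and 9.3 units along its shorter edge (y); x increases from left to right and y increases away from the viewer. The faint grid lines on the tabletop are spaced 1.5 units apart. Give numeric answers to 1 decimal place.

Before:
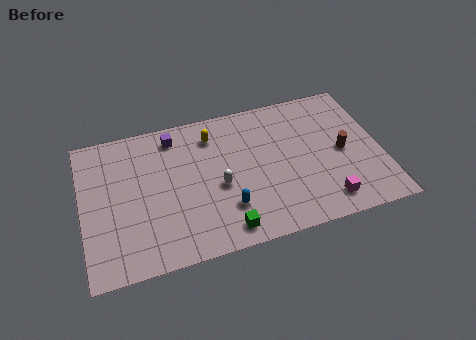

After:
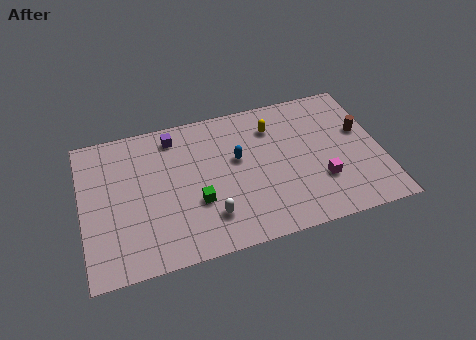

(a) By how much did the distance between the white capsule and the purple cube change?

+1.5

They were about 4.4 units apart before and 5.9 after — 1.5 units further apart.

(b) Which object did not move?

the purple cube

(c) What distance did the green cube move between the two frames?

2.5

From (7.2, 1.2) to (5.9, 3.3), the green cube covered √(1.3² + 2.1²) ≈ 2.5 units.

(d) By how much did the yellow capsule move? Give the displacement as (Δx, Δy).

(3.2, -0.3)

The yellow capsule was at about (7.0, 7.4) and moved to about (10.2, 7.1).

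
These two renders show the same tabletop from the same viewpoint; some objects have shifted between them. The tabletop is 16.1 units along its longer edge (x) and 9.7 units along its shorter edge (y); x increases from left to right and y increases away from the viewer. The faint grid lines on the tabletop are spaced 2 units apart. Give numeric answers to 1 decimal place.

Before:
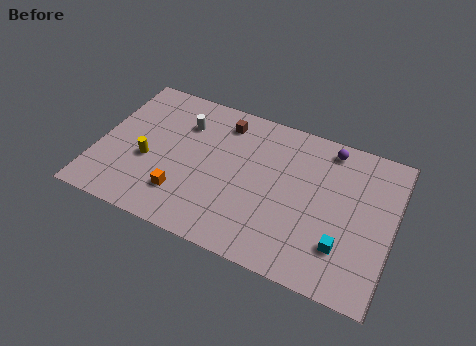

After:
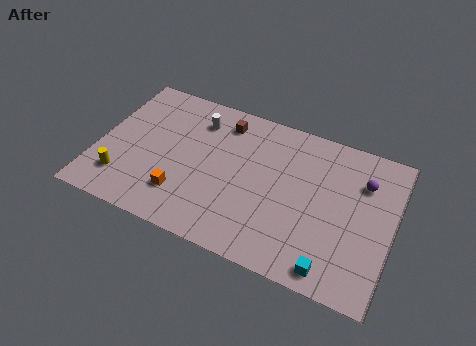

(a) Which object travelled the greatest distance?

the purple sphere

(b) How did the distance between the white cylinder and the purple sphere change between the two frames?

+1.2

They were about 8.0 units apart before and 9.2 after — 1.2 units further apart.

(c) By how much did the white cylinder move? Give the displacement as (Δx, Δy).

(0.7, 0.5)

From the two frames, the white cylinder sits at roughly (4.4, 7.1) before and (5.1, 7.6) after.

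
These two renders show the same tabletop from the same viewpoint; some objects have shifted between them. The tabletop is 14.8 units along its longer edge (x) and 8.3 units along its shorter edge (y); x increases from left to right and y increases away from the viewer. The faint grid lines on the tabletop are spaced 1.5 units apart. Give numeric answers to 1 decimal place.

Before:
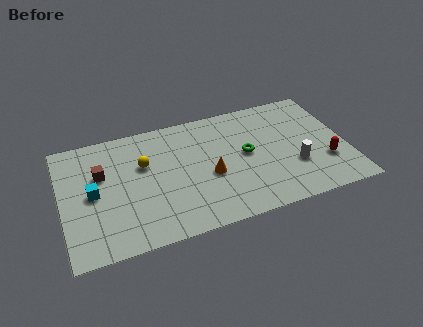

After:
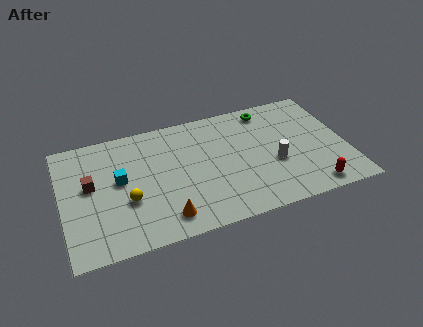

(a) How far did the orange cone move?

3.3

The orange cone was near (7.6, 3.5) before and (5.1, 1.4) after, so it travelled √(2.5² + 2.1²) ≈ 3.3 units.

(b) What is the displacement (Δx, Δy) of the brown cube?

(-0.6, -0.6)

The brown cube started near (2.1, 5.3) and ended near (1.5, 4.7).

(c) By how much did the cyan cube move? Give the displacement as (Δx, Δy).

(1.4, 0.5)

The cyan cube was at about (1.6, 4.1) and moved to about (3.0, 4.6).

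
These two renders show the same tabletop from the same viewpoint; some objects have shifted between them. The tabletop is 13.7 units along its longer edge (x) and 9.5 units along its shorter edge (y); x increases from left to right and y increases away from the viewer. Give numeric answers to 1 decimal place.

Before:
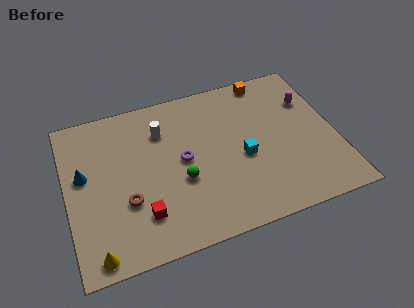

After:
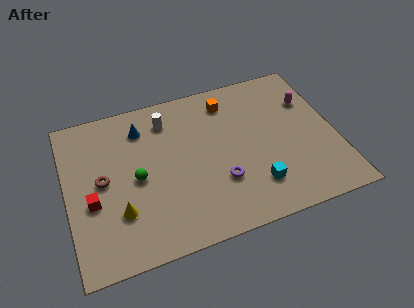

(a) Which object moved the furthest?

the blue cone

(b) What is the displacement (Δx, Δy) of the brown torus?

(-1.1, 1.6)

From the two frames, the brown torus sits at roughly (2.9, 3.3) before and (1.8, 4.9) after.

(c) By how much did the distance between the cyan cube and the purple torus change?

-1.2

They were about 3.1 units apart before and 1.9 after — 1.2 units closer together.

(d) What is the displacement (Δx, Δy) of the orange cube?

(-2.1, -0.8)

The orange cube was at about (10.6, 8.6) and moved to about (8.5, 7.8).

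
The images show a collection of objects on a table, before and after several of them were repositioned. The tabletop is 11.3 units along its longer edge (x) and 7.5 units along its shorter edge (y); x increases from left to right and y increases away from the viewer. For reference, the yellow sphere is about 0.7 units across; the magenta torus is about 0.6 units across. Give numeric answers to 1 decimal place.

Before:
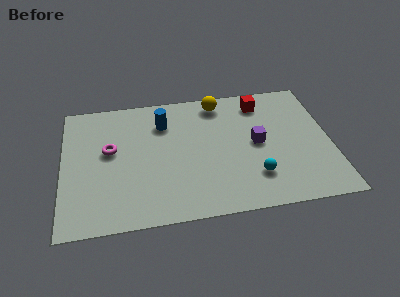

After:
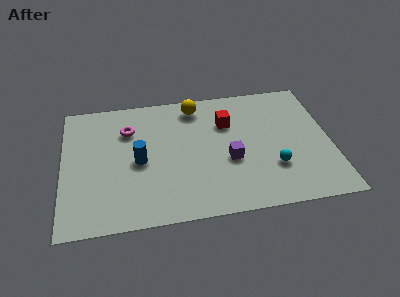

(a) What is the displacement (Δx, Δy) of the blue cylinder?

(-1.1, -2.1)

The blue cylinder was at about (4.3, 5.6) and moved to about (3.2, 3.5).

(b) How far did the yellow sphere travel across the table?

1.0

The yellow sphere moved from about (6.7, 6.5) to (5.7, 6.4), a distance of √(1.0² + 0.1²) ≈ 1.0.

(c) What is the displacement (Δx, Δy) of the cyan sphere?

(0.8, 0.4)

From the two frames, the cyan sphere sits at roughly (8.0, 1.9) before and (8.8, 2.3) after.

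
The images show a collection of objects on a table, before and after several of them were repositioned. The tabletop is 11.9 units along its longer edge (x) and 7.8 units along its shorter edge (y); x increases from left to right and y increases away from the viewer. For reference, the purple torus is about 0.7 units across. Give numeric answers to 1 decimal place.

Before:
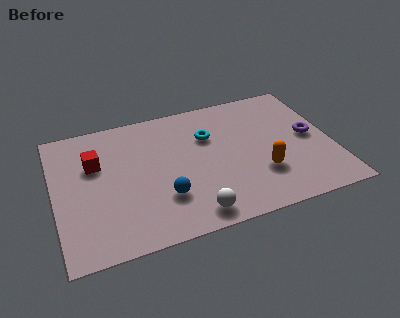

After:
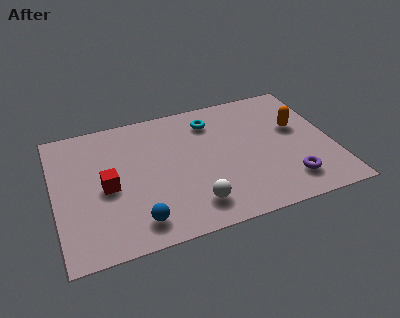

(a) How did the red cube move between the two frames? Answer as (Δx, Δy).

(0.4, -1.5)

The red cube started near (1.8, 5.1) and ended near (2.2, 3.6).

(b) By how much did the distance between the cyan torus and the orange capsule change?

+0.4

The distance was about 3.5 in the first image and 3.9 in the second, so they moved 0.4 units further apart.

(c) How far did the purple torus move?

2.7

The purple torus was near (11.0, 4.0) before and (9.8, 1.6) after, so it travelled √(1.2² + 2.4²) ≈ 2.7 units.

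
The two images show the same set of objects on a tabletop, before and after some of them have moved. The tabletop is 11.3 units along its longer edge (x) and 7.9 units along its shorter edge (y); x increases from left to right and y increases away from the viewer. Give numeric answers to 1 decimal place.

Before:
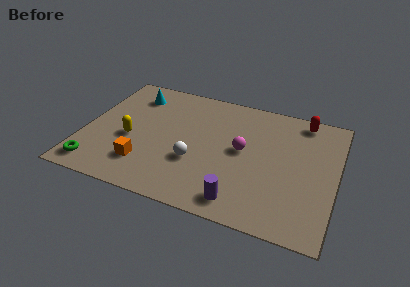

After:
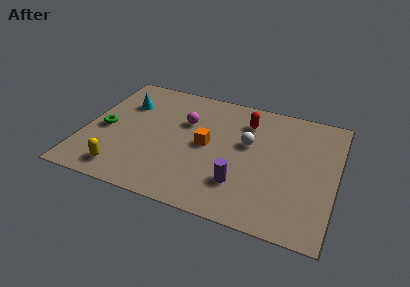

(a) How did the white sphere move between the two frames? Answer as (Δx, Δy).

(2.2, 1.9)

The white sphere was at about (5.1, 2.8) and moved to about (7.3, 4.7).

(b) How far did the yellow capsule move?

2.1

The yellow capsule moved from about (2.1, 3.3) to (2.0, 1.2), a distance of √(0.1² + 2.1²) ≈ 2.1.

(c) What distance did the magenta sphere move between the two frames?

2.9

From (7.1, 4.2) to (4.4, 5.2), the magenta sphere covered √(2.7² + 1.0²) ≈ 2.9 units.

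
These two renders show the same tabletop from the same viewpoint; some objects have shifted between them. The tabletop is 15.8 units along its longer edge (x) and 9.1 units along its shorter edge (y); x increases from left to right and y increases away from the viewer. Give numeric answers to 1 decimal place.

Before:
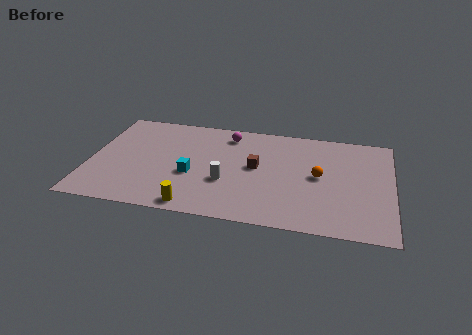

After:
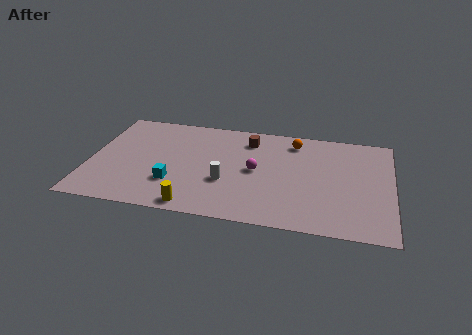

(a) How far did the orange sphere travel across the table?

3.2

The orange sphere moved from about (12.0, 4.7) to (10.6, 7.6), a distance of √(1.4² + 2.9²) ≈ 3.2.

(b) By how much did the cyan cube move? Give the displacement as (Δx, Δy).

(-0.9, -0.9)

The cyan cube started near (5.4, 3.6) and ended near (4.5, 2.7).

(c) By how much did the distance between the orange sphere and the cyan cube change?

+1.1

They were about 6.7 units apart before and 7.8 after — 1.1 units further apart.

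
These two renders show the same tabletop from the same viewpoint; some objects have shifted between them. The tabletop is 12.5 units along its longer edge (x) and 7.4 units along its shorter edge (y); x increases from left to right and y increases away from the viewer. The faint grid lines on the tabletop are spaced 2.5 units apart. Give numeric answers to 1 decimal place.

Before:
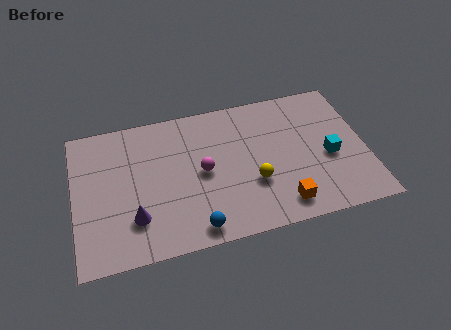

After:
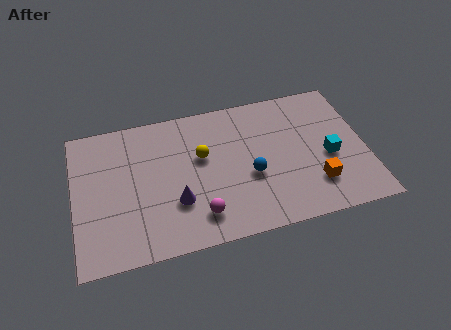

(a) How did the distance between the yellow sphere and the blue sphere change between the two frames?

-0.6

The distance was about 3.1 in the first image and 2.5 in the second, so they moved 0.6 units closer together.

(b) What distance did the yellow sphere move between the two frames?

2.8

The yellow sphere moved from about (7.6, 2.6) to (5.5, 4.5), a distance of √(2.1² + 1.9²) ≈ 2.8.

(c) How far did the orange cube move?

1.7

The orange cube moved from about (8.7, 1.2) to (10.2, 1.9), a distance of √(1.5² + 0.7²) ≈ 1.7.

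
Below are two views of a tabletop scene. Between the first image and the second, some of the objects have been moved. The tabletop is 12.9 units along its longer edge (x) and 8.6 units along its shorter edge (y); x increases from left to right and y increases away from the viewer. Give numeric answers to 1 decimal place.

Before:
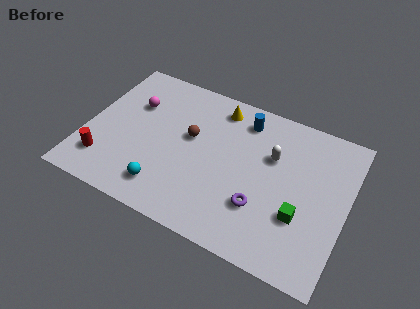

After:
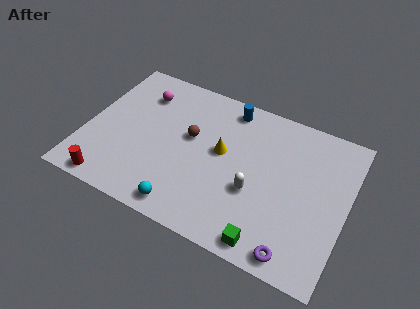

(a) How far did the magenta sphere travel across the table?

0.9

From (2.1, 5.8) to (2.4, 6.6), the magenta sphere covered √(0.3² + 0.8²) ≈ 0.9 units.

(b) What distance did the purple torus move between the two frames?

2.5

From (8.9, 2.6) to (10.8, 0.9), the purple torus covered √(1.9² + 1.7²) ≈ 2.5 units.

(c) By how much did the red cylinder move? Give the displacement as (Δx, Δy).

(0.5, -1.1)

From the two frames, the red cylinder sits at roughly (1.2, 1.9) before and (1.7, 0.8) after.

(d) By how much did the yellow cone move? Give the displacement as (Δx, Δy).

(0.5, -2.5)

The yellow cone started near (6.2, 7.3) and ended near (6.7, 4.8).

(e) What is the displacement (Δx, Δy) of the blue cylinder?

(-0.8, 0.4)

The blue cylinder was at about (7.5, 7.1) and moved to about (6.7, 7.5).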